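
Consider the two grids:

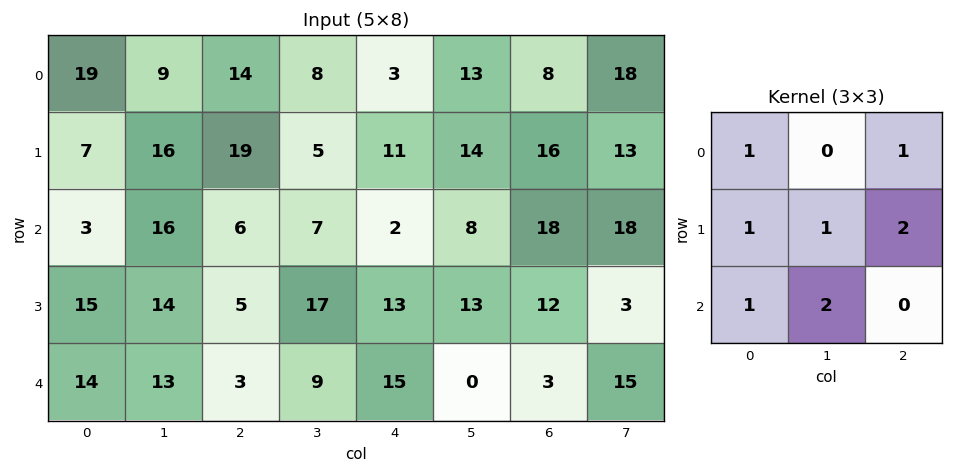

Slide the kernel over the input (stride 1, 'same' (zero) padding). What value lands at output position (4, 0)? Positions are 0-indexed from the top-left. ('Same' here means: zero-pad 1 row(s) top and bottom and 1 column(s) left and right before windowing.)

The receptive field on the zero-padded input at this output position is [0 15 14 / 0 14 13 / 0 0 0]. Elementwise product with the kernel and sum: 0·1 + 14·1 + 0·1 + 14·1 + 13·2 + 0·1 + 0·2.

54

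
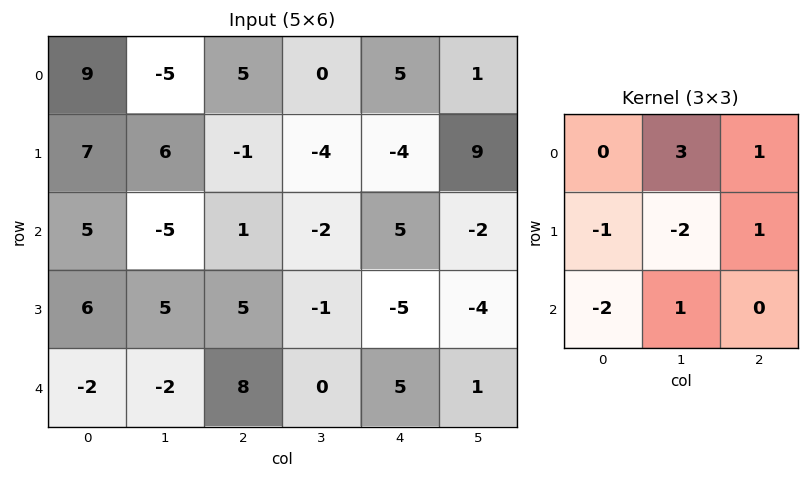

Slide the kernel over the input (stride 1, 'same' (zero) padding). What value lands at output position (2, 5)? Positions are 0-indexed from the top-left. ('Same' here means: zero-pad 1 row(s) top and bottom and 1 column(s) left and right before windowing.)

32

The receptive field on the zero-padded input at this output position is [-4 9 0 / 5 -2 0 / -5 -4 0]. Elementwise product with the kernel and sum: 9·3 + 0·1 + 5·-1 + -2·-2 + 0·1 + -5·-2 + -4·1.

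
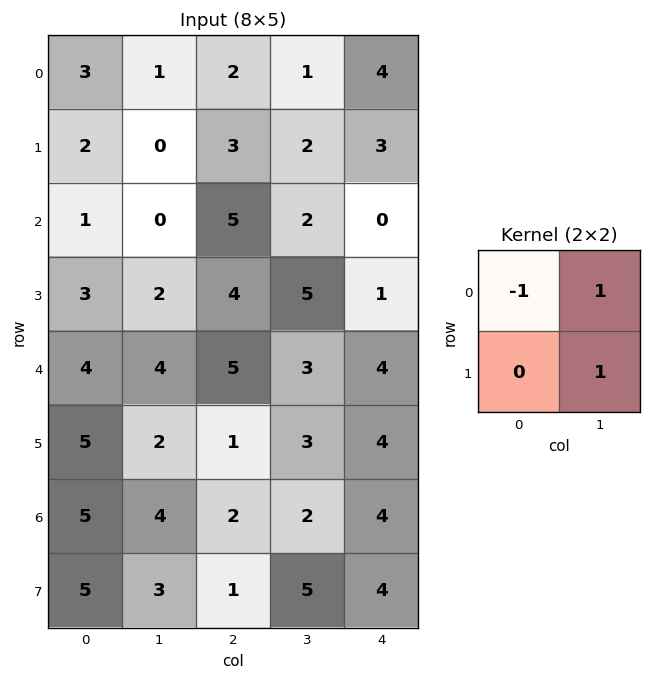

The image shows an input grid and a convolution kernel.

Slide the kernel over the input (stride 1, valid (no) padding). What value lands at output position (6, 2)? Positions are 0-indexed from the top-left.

The receptive field on the input at this output position is [2 2 / 1 5]. Elementwise product with the kernel and sum: 2·-1 + 2·1 + 5·1.

5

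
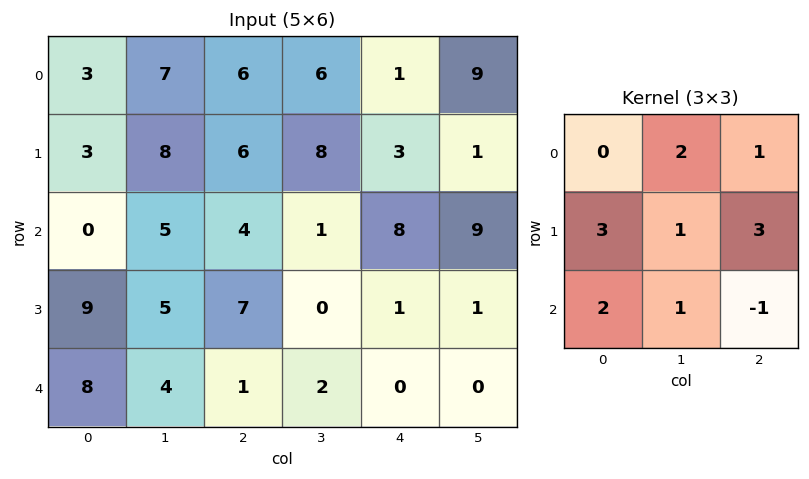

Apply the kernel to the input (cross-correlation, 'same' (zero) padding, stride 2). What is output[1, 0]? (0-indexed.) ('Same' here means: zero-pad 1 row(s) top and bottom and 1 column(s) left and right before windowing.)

33

The receptive field on the zero-padded input at this output position is [0 3 8 / 0 0 5 / 0 9 5]. Elementwise product with the kernel and sum: 3·2 + 8·1 + 0·3 + 0·1 + 5·3 + 0·2 + 9·1 + 5·-1.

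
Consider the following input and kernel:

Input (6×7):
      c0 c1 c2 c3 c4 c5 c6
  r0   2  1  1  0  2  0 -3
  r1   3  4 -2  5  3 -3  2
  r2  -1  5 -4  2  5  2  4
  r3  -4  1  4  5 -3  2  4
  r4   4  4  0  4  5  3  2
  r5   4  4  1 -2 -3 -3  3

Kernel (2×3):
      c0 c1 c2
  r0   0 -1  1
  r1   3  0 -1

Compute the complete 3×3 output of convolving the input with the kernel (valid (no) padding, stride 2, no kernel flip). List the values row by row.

11 -7 4
-25 18 -11
7 7 -13

Output[0,0]: The receptive field on the input at this output position is [2 1 1 / 3 4 -2]. Elementwise product with the kernel and sum: 1·-1 + 1·1 + 3·3 + -2·-1.
Output[0,1]: The receptive field on the input at this output position is [1 0 2 / -2 5 3]. Elementwise product with the kernel and sum: 0·-1 + 2·1 + -2·3 + 3·-1.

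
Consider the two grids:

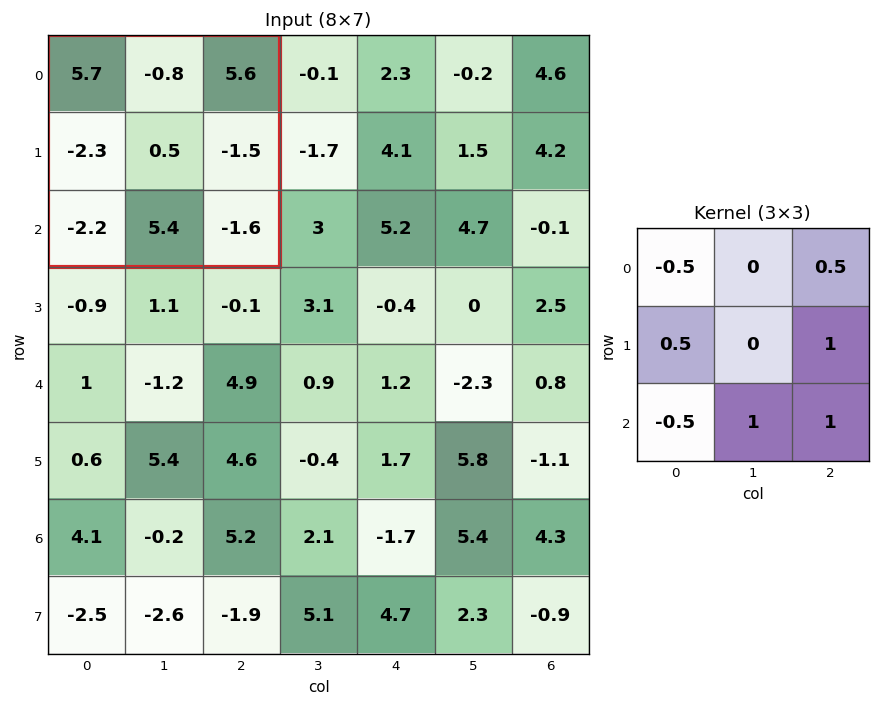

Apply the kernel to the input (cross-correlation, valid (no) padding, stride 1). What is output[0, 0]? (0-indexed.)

The receptive field on the input at this output position is [5.7 -0.8 5.6 / -2.3 0.5 -1.5 / -2.2 5.4 -1.6]. Elementwise product with the kernel and sum: 5.7·-0.5 + 5.6·0.5 + -2.3·0.5 + -1.5·1 + -2.2·-0.5 + 5.4·1 + -1.6·1.

2.2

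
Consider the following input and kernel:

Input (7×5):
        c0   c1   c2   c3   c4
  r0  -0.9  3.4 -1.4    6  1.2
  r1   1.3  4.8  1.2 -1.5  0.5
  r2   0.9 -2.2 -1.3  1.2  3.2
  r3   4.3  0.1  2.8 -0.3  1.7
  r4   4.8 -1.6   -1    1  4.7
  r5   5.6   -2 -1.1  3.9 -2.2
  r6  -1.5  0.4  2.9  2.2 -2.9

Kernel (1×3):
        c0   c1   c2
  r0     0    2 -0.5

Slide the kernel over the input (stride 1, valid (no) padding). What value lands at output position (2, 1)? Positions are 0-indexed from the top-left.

The receptive field on the input at this output position is [-2.2 -1.3 1.2]. Elementwise product with the kernel and sum: -1.3·2 + 1.2·-0.5.

-3.2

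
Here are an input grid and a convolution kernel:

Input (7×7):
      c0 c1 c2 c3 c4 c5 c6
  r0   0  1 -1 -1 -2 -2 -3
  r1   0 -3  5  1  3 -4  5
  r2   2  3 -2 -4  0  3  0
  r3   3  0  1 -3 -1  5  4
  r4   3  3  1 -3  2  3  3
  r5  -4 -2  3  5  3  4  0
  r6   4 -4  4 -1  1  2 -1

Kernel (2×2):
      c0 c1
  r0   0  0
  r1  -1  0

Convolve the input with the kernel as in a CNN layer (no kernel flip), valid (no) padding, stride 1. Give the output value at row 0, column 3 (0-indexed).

-1

The receptive field on the input at this output position is [-1 -2 / 1 3]. Elementwise product with the kernel and sum: 1·-1.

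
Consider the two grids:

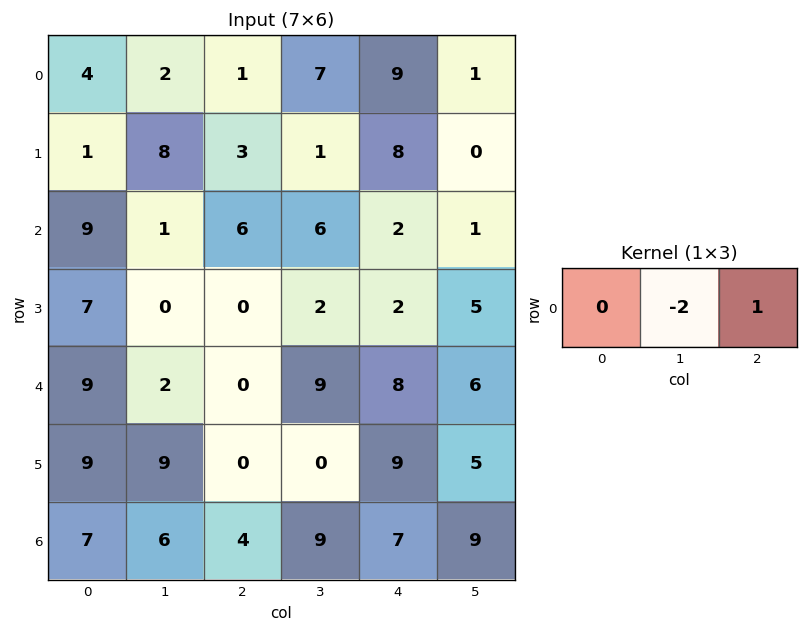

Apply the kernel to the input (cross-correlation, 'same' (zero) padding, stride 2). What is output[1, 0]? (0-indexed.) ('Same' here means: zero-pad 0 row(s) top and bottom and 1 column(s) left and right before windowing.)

-17

The receptive field on the zero-padded input at this output position is [0 9 1]. Elementwise product with the kernel and sum: 9·-2 + 1·1.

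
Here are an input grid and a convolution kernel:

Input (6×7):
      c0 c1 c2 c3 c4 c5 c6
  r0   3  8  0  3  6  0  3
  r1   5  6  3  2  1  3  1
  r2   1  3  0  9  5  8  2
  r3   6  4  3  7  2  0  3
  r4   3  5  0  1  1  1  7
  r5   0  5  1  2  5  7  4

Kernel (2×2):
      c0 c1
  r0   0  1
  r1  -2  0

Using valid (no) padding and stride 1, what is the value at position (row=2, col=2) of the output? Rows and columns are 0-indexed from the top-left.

3

The receptive field on the input at this output position is [0 9 / 3 7]. Elementwise product with the kernel and sum: 9·1 + 3·-2.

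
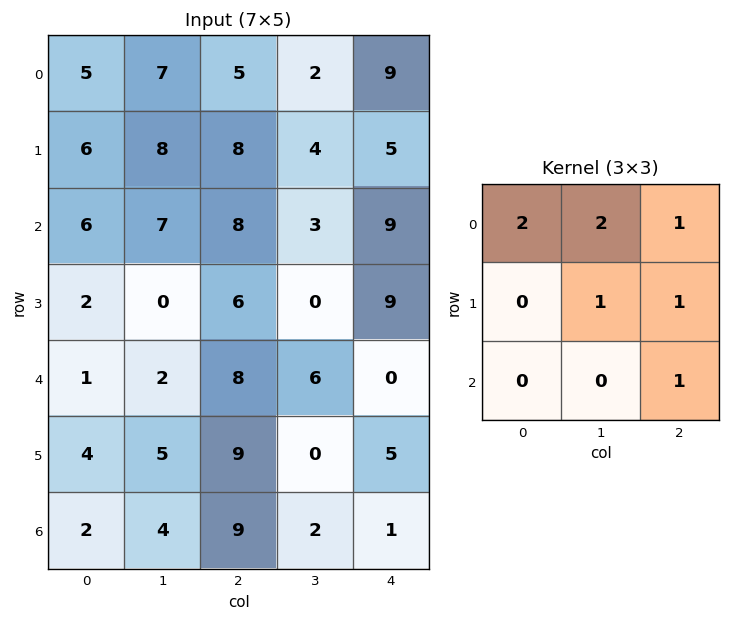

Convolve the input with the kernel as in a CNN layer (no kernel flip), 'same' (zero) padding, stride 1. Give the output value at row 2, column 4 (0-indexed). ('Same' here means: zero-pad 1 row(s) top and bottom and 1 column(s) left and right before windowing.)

The receptive field on the zero-padded input at this output position is [4 5 0 / 3 9 0 / 0 9 0]. Elementwise product with the kernel and sum: 4·2 + 5·2 + 0·1 + 9·1 + 0·1 + 0·1.

27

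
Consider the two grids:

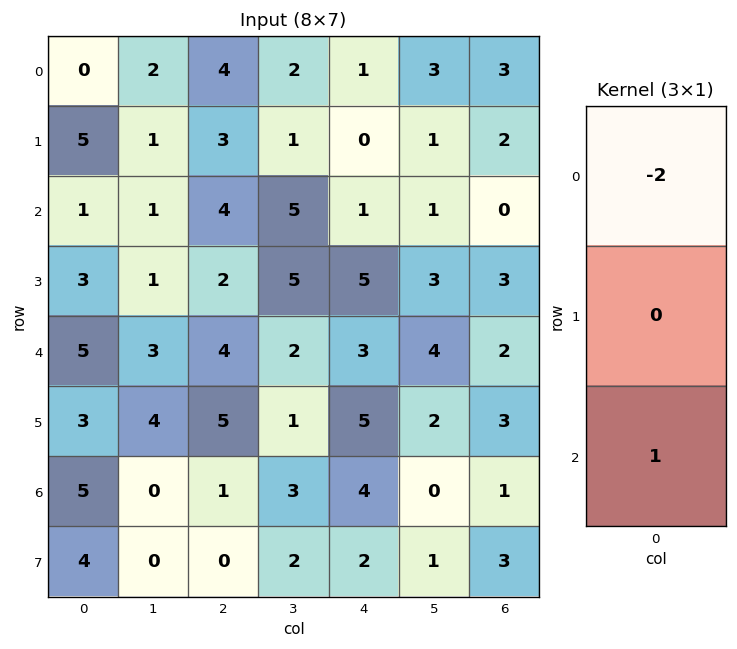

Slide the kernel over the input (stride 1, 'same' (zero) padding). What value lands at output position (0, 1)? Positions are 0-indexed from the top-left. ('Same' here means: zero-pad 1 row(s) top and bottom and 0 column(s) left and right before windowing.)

1

The receptive field on the zero-padded input at this output position is [0 / 2 / 1]. Elementwise product with the kernel and sum: 0·-2 + 1·1.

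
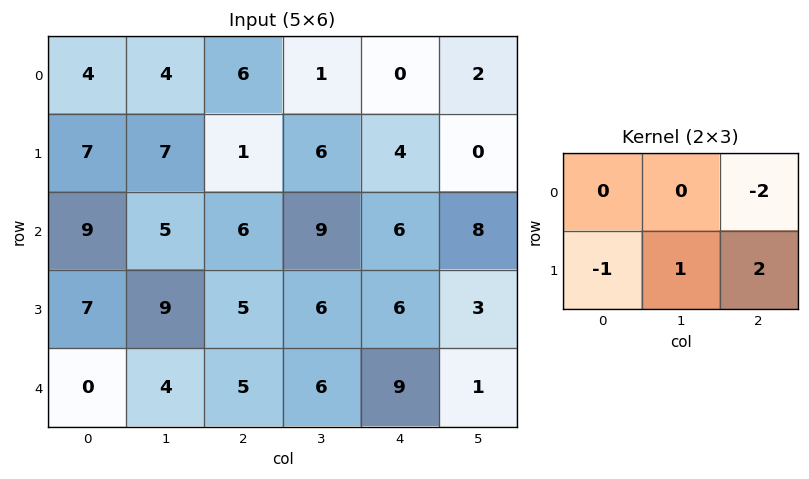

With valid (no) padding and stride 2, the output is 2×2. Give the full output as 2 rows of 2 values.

-10 13
0 1

Output[0,0]: The receptive field on the input at this output position is [4 4 6 / 7 7 1]. Elementwise product with the kernel and sum: 6·-2 + 7·-1 + 7·1 + 1·2.
Output[0,1]: The receptive field on the input at this output position is [6 1 0 / 1 6 4]. Elementwise product with the kernel and sum: 0·-2 + 1·-1 + 6·1 + 4·2.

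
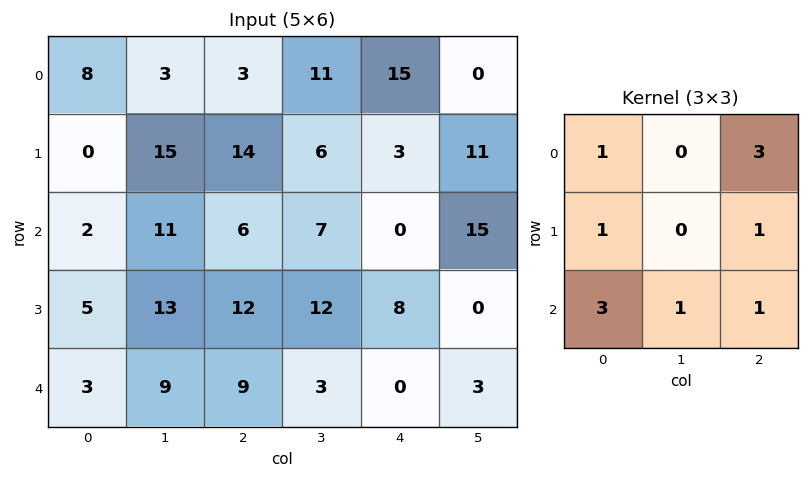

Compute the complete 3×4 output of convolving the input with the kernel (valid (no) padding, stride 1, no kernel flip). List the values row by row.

Output[0,0]: The receptive field on the input at this output position is [8 3 3 / 0 15 14 / 2 11 6]. Elementwise product with the kernel and sum: 8·1 + 3·3 + 0·1 + 14·1 + 2·3 + 11·1 + 6·1.

54 103 90 64
90 114 85 105
64 96 56 76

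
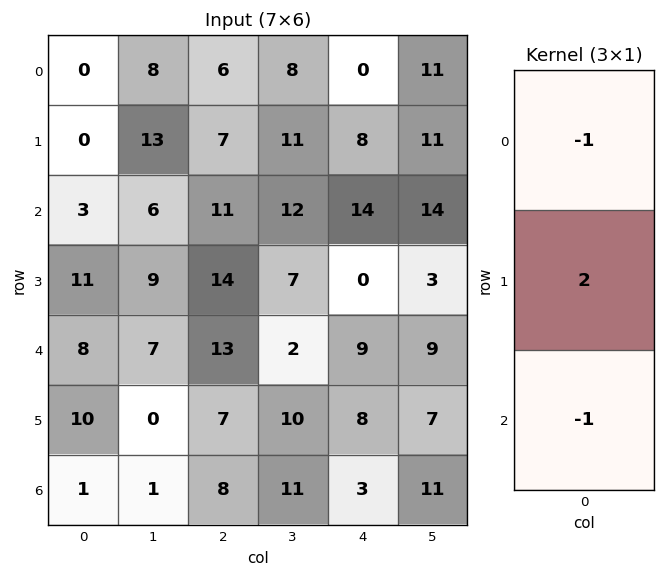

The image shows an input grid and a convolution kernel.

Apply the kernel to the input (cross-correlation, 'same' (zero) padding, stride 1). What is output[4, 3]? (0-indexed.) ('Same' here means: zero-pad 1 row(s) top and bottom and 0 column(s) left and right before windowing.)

The receptive field on the zero-padded input at this output position is [7 / 2 / 10]. Elementwise product with the kernel and sum: 7·-1 + 2·2 + 10·-1.

-13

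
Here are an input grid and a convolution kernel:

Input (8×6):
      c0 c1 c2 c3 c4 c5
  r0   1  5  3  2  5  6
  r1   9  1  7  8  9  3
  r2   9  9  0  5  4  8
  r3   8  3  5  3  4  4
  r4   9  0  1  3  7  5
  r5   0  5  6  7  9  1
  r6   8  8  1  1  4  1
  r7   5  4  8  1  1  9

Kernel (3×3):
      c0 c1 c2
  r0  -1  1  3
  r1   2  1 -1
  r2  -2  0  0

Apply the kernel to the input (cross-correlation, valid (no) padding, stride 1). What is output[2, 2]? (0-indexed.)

The receptive field on the input at this output position is [0 5 4 / 5 3 4 / 1 3 7]. Elementwise product with the kernel and sum: 0·-1 + 5·1 + 4·3 + 5·2 + 3·1 + 4·-1 + 1·-2.

24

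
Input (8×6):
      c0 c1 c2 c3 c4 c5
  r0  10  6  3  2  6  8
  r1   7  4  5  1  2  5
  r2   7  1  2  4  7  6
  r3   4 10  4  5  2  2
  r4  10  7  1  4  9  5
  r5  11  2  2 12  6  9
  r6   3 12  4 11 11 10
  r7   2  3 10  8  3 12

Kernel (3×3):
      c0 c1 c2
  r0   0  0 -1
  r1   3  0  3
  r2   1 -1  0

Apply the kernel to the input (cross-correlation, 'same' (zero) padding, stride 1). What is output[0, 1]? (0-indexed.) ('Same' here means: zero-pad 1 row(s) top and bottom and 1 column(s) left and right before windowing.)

The receptive field on the zero-padded input at this output position is [0 0 0 / 10 6 3 / 7 4 5]. Elementwise product with the kernel and sum: 0·-1 + 10·3 + 3·3 + 7·1 + 4·-1.

42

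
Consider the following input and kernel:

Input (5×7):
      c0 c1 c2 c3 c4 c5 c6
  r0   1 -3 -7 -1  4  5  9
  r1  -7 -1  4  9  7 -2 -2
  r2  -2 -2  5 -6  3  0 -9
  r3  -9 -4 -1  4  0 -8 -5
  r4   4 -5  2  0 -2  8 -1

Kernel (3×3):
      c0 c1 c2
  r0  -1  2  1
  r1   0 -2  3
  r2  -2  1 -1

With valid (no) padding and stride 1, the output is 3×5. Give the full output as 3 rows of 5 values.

-3 22 -7 9 16
43 -7 48 -3 -43
-7 32 -24 -22 2

Output[0,0]: The receptive field on the input at this output position is [1 -3 -7 / -7 -1 4 / -2 -2 5]. Elementwise product with the kernel and sum: 1·-1 + -3·2 + -7·1 + -1·-2 + 4·3 + -2·-2 + -2·1 + 5·-1.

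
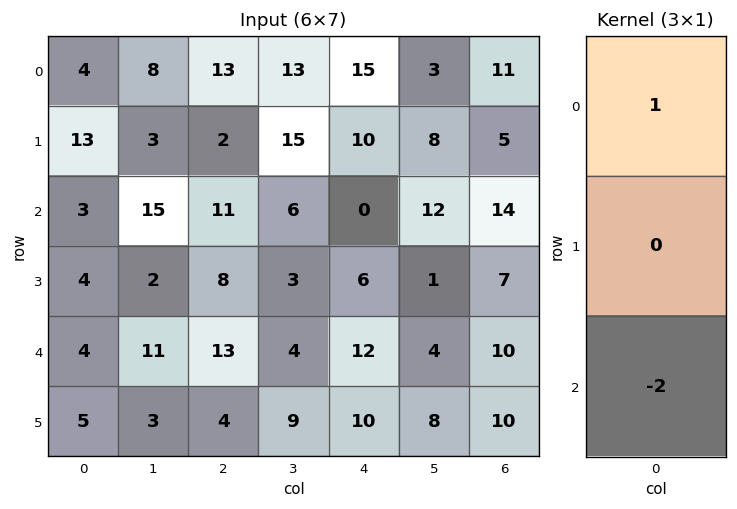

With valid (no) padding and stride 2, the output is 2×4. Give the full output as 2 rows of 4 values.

Output[0,0]: The receptive field on the input at this output position is [4 / 13 / 3]. Elementwise product with the kernel and sum: 4·1 + 3·-2.

-2 -9 15 -17
-5 -15 -24 -6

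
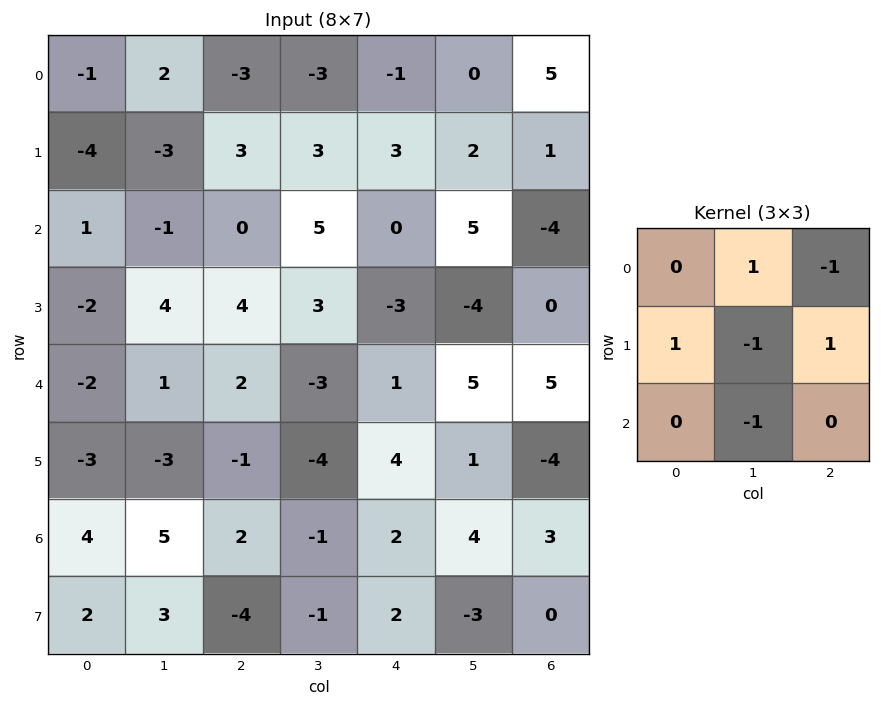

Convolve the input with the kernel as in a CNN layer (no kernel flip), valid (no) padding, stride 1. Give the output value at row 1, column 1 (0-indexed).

The receptive field on the input at this output position is [-3 3 3 / -1 0 5 / 4 4 3]. Elementwise product with the kernel and sum: 3·1 + 3·-1 + -1·1 + 0·-1 + 5·1 + 4·-1.

0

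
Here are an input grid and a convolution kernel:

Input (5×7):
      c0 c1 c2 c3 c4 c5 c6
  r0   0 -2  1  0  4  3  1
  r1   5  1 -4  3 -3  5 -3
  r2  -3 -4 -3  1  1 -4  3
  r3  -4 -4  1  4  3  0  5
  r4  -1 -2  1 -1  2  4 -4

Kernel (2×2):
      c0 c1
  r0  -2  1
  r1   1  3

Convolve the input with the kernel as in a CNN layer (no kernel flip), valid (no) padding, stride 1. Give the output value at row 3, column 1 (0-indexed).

The receptive field on the input at this output position is [-4 1 / -2 1]. Elementwise product with the kernel and sum: -4·-2 + 1·1 + -2·1 + 1·3.

10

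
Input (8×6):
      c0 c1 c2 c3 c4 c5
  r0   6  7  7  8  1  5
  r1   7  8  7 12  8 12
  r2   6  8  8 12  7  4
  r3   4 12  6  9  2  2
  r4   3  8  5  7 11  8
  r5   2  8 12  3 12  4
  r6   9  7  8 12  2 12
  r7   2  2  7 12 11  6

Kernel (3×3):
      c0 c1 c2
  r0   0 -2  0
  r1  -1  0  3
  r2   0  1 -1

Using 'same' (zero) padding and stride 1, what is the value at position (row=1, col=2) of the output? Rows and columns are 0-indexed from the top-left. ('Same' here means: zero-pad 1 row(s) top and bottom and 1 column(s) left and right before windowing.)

10

The receptive field on the zero-padded input at this output position is [7 7 8 / 8 7 12 / 8 8 12]. Elementwise product with the kernel and sum: 7·-2 + 8·-1 + 12·3 + 8·1 + 12·-1.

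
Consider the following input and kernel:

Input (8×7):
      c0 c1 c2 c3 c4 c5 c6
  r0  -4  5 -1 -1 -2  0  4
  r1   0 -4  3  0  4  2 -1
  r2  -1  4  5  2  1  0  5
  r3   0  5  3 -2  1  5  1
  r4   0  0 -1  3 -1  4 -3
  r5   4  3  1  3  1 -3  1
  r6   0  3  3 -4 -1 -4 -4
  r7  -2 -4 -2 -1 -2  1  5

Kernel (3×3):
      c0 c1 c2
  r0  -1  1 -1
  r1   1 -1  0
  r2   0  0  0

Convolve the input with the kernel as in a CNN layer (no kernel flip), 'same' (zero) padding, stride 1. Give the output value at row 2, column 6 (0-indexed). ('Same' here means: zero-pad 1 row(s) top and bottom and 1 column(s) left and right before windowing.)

-8

The receptive field on the zero-padded input at this output position is [2 -1 0 / 0 5 0 / 5 1 0]. Elementwise product with the kernel and sum: 2·-1 + -1·1 + 0·-1 + 0·1 + 5·-1.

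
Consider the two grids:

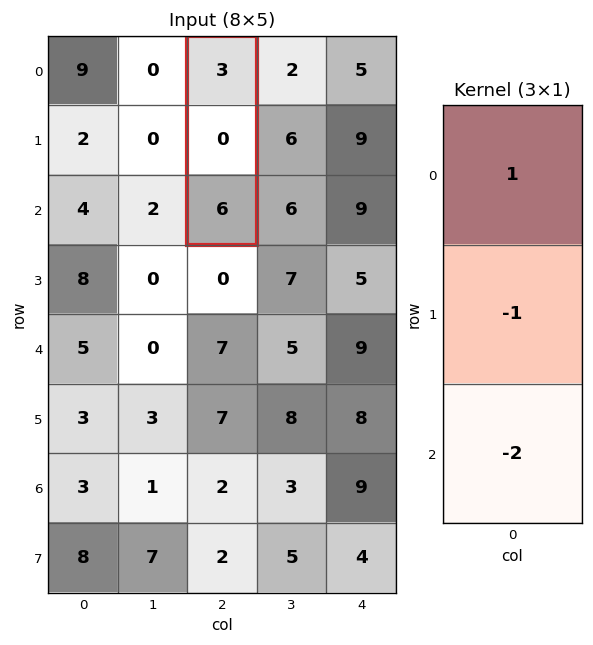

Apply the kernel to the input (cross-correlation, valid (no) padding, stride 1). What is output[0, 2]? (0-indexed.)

The receptive field on the input at this output position is [3 / 0 / 6]. Elementwise product with the kernel and sum: 3·1 + 0·-1 + 6·-2.

-9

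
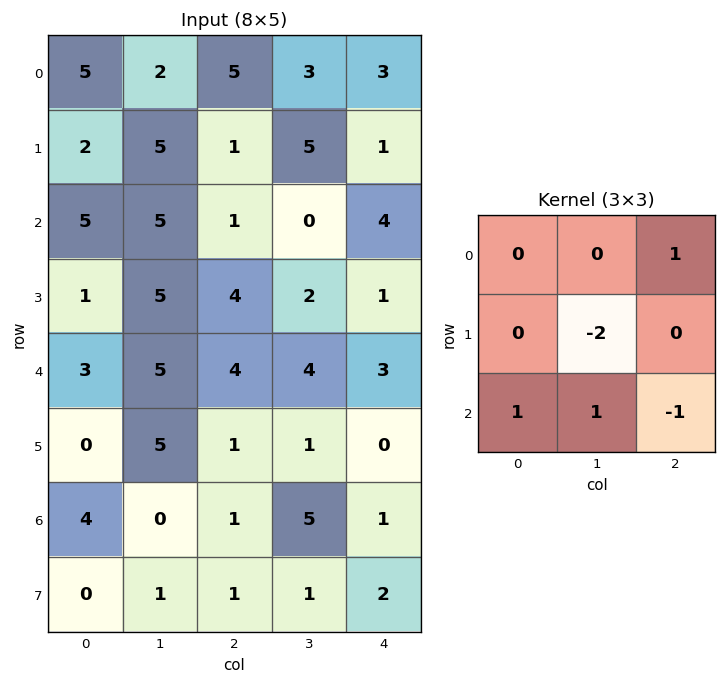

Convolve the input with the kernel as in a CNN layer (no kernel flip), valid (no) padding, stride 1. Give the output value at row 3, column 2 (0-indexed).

-5

The receptive field on the input at this output position is [4 2 1 / 4 4 3 / 1 1 0]. Elementwise product with the kernel and sum: 1·1 + 4·-2 + 1·1 + 1·1 + 0·-1.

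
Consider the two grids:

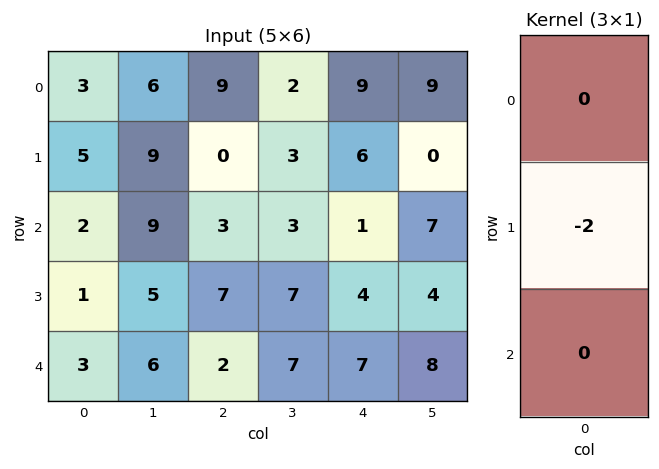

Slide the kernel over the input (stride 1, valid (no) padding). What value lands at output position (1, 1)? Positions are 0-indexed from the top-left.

The receptive field on the input at this output position is [9 / 9 / 5]. Elementwise product with the kernel and sum: 9·-2.

-18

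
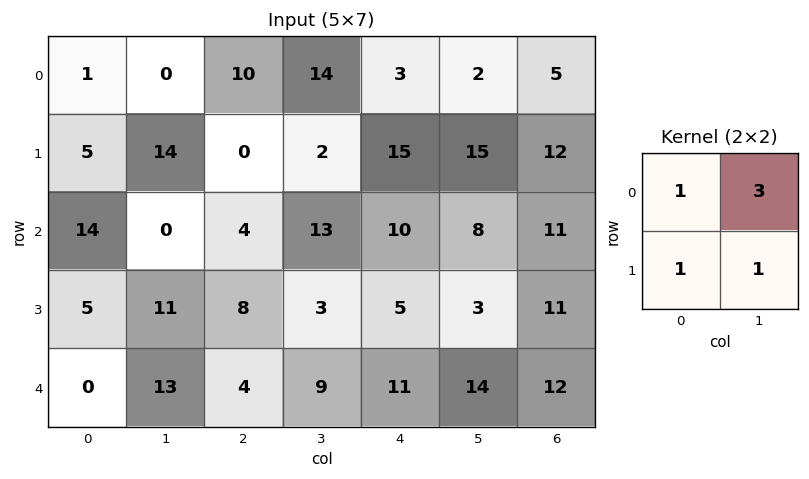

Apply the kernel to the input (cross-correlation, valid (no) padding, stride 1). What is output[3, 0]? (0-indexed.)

51

The receptive field on the input at this output position is [5 11 / 0 13]. Elementwise product with the kernel and sum: 5·1 + 11·3 + 0·1 + 13·1.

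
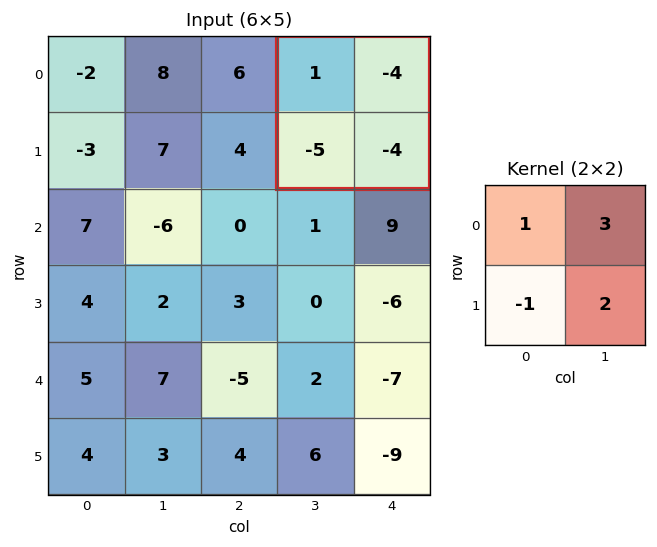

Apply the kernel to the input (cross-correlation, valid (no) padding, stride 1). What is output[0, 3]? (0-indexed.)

The receptive field on the input at this output position is [1 -4 / -5 -4]. Elementwise product with the kernel and sum: 1·1 + -4·3 + -5·-1 + -4·2.

-14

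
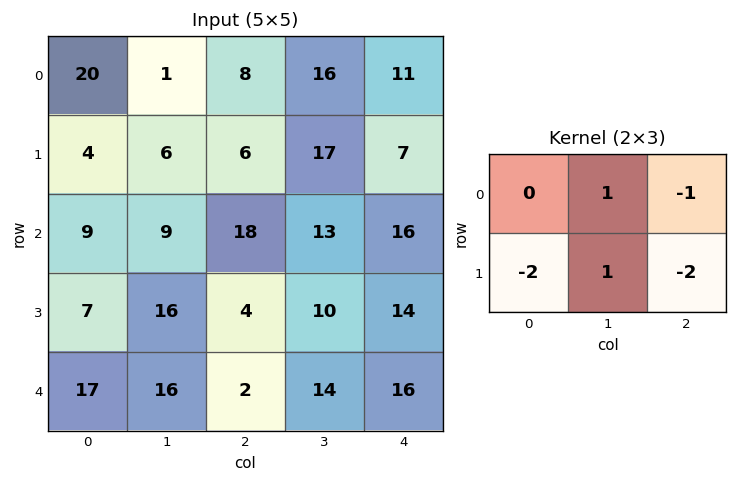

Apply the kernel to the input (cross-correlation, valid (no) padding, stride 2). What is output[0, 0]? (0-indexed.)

The receptive field on the input at this output position is [20 1 8 / 4 6 6]. Elementwise product with the kernel and sum: 1·1 + 8·-1 + 4·-2 + 6·1 + 6·-2.

-21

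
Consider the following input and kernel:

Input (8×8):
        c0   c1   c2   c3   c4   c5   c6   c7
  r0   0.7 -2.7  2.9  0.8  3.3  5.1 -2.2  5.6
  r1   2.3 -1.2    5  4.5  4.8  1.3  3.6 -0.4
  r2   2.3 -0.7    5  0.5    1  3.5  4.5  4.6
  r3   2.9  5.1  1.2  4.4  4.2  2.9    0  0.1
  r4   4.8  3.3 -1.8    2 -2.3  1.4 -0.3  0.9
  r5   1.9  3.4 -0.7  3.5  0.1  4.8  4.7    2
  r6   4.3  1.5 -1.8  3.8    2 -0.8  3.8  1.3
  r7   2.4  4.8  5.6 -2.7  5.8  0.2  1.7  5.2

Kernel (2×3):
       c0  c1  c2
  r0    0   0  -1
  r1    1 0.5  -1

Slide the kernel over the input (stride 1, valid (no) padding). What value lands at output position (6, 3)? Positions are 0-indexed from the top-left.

The receptive field on the input at this output position is [3.8 2 -0.8 / -2.7 5.8 0.2]. Elementwise product with the kernel and sum: -0.8·-1 + -2.7·1 + 5.8·0.5 + 0.2·-1.

0.8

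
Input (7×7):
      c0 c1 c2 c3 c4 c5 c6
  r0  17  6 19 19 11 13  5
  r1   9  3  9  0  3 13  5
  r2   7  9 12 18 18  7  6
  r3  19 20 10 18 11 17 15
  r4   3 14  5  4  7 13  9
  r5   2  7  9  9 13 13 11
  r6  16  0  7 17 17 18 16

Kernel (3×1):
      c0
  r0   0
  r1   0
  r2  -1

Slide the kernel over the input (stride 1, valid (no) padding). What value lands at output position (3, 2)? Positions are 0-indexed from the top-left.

-9

The receptive field on the input at this output position is [10 / 5 / 9]. Elementwise product with the kernel and sum: 9·-1.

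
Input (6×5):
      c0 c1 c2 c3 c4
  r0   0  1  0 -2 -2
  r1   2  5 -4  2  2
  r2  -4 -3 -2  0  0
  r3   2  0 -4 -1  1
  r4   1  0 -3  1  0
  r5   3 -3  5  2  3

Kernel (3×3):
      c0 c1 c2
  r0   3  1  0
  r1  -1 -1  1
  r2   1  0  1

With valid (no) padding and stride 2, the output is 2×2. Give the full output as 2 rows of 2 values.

-16 0
-23 -3

Output[0,0]: The receptive field on the input at this output position is [0 1 0 / 2 5 -4 / -4 -3 -2]. Elementwise product with the kernel and sum: 0·3 + 1·1 + 2·-1 + 5·-1 + -4·1 + -4·1 + -2·1.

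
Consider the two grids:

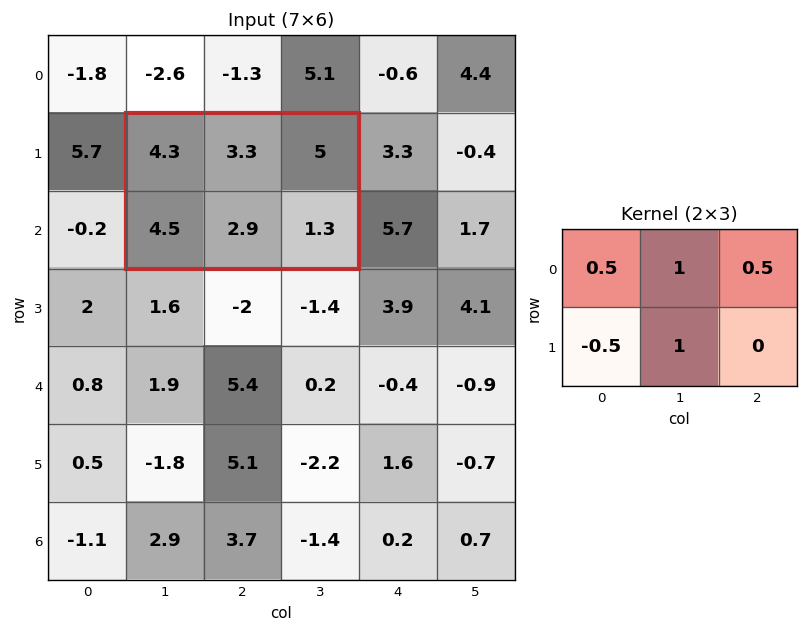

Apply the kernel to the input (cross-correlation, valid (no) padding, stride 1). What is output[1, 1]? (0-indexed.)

The receptive field on the input at this output position is [4.3 3.3 5 / 4.5 2.9 1.3]. Elementwise product with the kernel and sum: 4.3·0.5 + 3.3·1 + 5·0.5 + 4.5·-0.5 + 2.9·1.

8.6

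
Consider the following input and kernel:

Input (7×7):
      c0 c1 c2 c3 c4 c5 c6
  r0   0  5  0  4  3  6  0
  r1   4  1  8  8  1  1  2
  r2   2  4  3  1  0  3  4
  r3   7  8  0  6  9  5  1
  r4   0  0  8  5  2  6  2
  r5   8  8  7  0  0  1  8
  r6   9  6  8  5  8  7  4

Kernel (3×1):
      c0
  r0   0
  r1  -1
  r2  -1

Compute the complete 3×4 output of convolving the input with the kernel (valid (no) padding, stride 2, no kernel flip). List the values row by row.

-6 -11 -1 -6
-7 -8 -11 -3
-17 -15 -8 -12

Output[0,0]: The receptive field on the input at this output position is [0 / 4 / 2]. Elementwise product with the kernel and sum: 4·-1 + 2·-1.
Output[0,1]: The receptive field on the input at this output position is [0 / 8 / 3]. Elementwise product with the kernel and sum: 8·-1 + 3·-1.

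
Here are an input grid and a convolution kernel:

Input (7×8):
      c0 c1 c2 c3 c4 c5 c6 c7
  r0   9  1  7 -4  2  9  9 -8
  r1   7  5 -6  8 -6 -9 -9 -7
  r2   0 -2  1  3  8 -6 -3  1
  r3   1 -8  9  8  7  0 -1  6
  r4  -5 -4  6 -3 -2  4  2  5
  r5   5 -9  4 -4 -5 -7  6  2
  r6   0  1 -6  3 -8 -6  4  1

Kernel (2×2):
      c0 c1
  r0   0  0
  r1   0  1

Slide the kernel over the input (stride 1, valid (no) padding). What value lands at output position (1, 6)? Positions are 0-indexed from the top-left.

1

The receptive field on the input at this output position is [-9 -7 / -3 1]. Elementwise product with the kernel and sum: 1·1.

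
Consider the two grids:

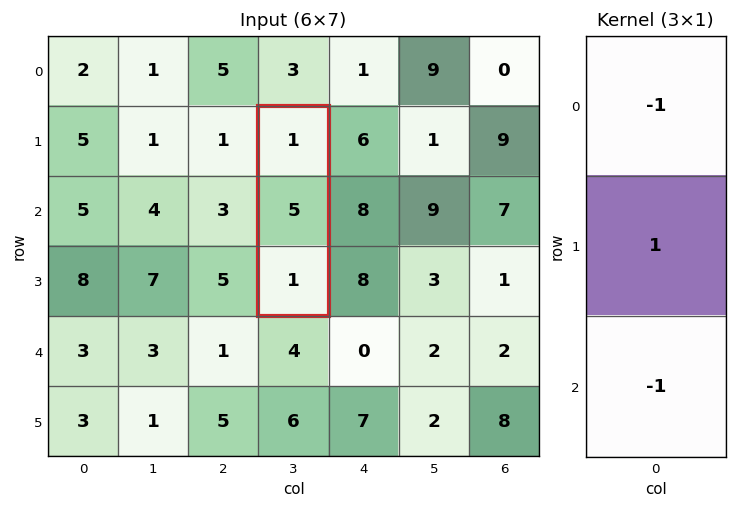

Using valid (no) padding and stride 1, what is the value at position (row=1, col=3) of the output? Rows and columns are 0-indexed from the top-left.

3

The receptive field on the input at this output position is [1 / 5 / 1]. Elementwise product with the kernel and sum: 1·-1 + 5·1 + 1·-1.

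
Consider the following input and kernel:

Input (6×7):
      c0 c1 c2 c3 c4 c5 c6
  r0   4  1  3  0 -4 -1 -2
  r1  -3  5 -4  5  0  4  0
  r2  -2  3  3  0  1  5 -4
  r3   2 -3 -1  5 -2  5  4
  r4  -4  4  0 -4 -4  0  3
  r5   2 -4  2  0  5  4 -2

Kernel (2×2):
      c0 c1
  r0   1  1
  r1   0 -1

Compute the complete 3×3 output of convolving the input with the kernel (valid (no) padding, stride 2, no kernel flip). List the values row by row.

0 -2 -9
4 -2 1
4 -4 -8

Output[0,0]: The receptive field on the input at this output position is [4 1 / -3 5]. Elementwise product with the kernel and sum: 4·1 + 1·1 + 5·-1.
Output[0,1]: The receptive field on the input at this output position is [3 0 / -4 5]. Elementwise product with the kernel and sum: 3·1 + 0·1 + 5·-1.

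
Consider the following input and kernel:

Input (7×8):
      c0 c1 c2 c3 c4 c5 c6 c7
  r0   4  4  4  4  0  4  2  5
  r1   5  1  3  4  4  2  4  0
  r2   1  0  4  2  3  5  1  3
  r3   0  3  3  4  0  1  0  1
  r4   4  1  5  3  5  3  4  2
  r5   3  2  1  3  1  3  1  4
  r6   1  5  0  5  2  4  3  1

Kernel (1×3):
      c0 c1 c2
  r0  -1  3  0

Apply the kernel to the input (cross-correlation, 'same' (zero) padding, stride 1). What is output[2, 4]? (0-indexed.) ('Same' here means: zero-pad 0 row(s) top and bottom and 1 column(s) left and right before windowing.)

The receptive field on the zero-padded input at this output position is [2 3 5]. Elementwise product with the kernel and sum: 2·-1 + 3·3.

7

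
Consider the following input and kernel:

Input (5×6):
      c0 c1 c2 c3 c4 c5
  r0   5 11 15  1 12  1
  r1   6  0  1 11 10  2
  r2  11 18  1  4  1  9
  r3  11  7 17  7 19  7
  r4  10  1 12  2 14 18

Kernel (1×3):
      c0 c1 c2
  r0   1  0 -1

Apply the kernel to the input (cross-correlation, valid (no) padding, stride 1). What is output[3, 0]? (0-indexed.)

-6

The receptive field on the input at this output position is [11 7 17]. Elementwise product with the kernel and sum: 11·1 + 17·-1.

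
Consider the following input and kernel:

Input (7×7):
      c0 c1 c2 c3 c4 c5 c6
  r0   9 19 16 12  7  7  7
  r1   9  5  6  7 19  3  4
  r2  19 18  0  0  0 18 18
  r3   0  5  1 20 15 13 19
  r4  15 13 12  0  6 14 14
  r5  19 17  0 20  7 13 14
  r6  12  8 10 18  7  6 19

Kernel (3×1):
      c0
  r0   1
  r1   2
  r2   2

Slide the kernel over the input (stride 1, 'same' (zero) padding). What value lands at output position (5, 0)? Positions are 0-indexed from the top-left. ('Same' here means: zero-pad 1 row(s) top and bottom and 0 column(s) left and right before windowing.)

The receptive field on the zero-padded input at this output position is [15 / 19 / 12]. Elementwise product with the kernel and sum: 15·1 + 19·2 + 12·2.

77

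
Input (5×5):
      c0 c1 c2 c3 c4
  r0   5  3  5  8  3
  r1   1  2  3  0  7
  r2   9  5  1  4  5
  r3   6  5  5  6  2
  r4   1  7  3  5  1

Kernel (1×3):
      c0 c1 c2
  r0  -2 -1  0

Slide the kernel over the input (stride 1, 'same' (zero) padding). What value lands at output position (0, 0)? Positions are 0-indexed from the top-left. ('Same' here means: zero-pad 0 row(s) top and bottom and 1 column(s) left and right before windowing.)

The receptive field on the zero-padded input at this output position is [0 5 3]. Elementwise product with the kernel and sum: 0·-2 + 5·-1.

-5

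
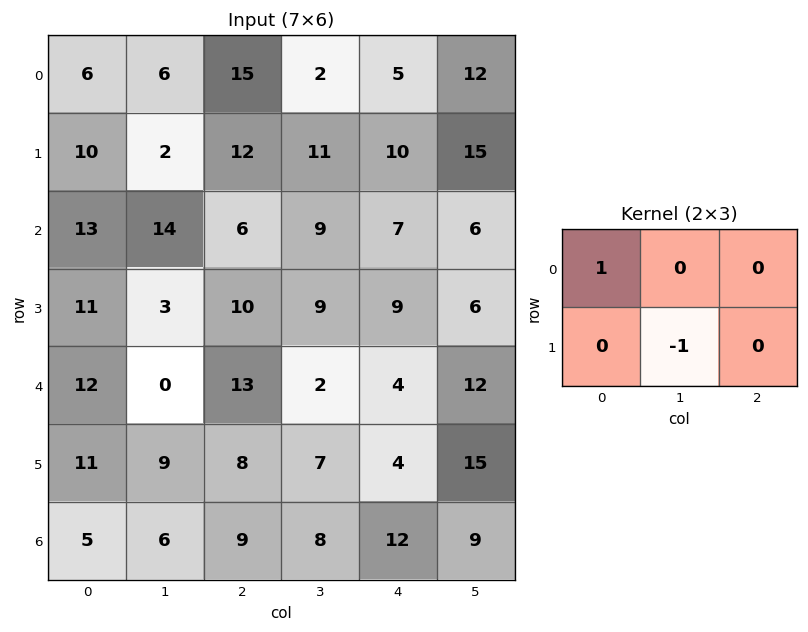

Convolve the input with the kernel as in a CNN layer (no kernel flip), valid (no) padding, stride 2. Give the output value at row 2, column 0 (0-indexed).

3

The receptive field on the input at this output position is [12 0 13 / 11 9 8]. Elementwise product with the kernel and sum: 12·1 + 9·-1.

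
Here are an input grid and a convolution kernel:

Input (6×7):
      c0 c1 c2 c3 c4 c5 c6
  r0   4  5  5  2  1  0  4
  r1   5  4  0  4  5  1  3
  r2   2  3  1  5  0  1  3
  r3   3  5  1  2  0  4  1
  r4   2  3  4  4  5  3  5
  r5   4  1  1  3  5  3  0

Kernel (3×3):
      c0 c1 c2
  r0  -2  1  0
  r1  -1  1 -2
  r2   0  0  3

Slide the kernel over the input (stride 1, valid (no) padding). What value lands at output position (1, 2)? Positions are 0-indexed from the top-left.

8

The receptive field on the input at this output position is [0 4 5 / 1 5 0 / 1 2 0]. Elementwise product with the kernel and sum: 0·-2 + 4·1 + 1·-1 + 5·1 + 0·-2 + 0·3.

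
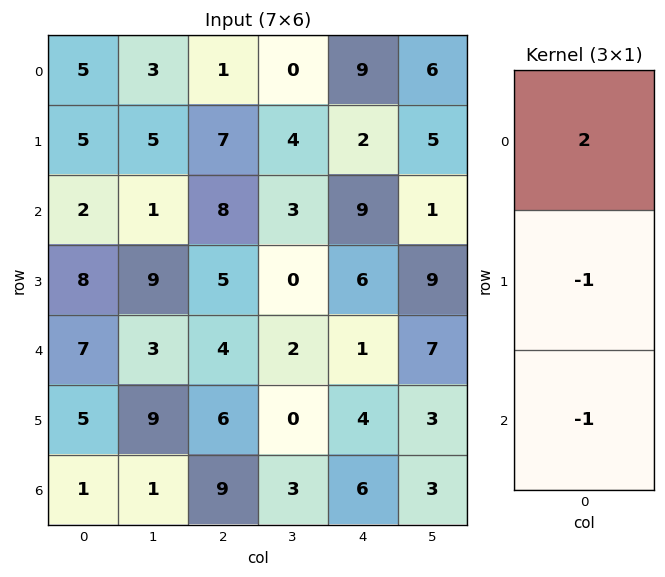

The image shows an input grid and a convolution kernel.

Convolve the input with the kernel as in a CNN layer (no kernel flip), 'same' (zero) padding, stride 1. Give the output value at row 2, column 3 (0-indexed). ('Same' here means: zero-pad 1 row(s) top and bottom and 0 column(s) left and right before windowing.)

5

The receptive field on the zero-padded input at this output position is [4 / 3 / 0]. Elementwise product with the kernel and sum: 4·2 + 3·-1 + 0·-1.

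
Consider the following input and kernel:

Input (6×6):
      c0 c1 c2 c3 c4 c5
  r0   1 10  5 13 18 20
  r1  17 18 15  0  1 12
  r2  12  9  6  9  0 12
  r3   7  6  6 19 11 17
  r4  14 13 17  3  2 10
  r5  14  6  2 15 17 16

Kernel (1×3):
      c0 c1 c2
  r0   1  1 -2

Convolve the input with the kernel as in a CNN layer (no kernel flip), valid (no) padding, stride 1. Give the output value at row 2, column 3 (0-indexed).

The receptive field on the input at this output position is [9 0 12]. Elementwise product with the kernel and sum: 9·1 + 0·1 + 12·-2.

-15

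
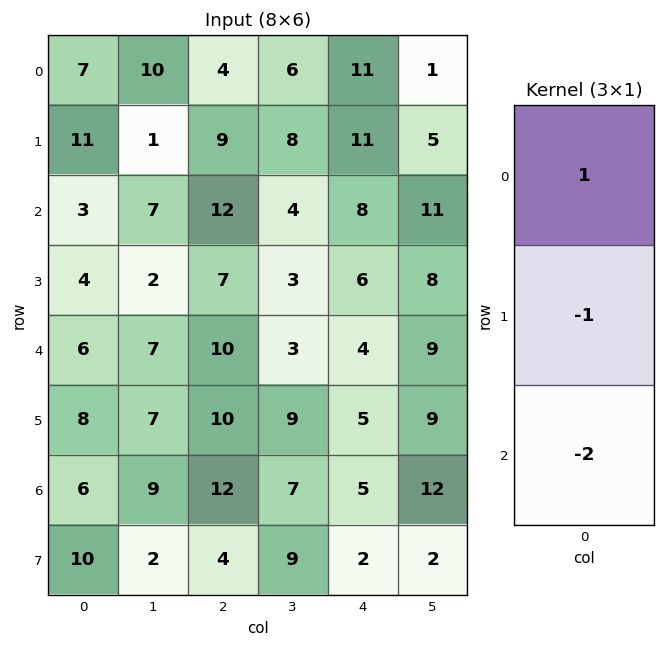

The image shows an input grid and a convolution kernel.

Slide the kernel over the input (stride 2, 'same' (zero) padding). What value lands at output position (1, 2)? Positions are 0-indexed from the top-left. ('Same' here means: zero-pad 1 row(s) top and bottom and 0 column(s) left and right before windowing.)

The receptive field on the zero-padded input at this output position is [11 / 8 / 6]. Elementwise product with the kernel and sum: 11·1 + 8·-1 + 6·-2.

-9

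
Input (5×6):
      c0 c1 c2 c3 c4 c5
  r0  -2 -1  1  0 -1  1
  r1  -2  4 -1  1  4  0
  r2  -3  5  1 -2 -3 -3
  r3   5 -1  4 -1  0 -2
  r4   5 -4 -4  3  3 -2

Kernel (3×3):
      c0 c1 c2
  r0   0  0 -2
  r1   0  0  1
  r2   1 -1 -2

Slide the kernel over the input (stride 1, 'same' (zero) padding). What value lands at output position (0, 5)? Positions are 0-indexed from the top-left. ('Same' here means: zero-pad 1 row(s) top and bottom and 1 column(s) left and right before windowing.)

The receptive field on the zero-padded input at this output position is [0 0 0 / -1 1 0 / 4 0 0]. Elementwise product with the kernel and sum: 0·-2 + 0·1 + 4·1 + 0·-1 + 0·-2.

4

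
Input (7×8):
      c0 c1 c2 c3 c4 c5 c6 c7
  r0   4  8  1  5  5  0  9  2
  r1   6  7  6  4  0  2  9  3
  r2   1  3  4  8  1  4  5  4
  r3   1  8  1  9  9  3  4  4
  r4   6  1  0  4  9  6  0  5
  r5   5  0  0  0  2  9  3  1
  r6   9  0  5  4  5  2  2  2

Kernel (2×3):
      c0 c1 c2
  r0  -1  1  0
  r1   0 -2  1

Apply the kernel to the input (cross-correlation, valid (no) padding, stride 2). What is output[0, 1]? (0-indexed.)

The receptive field on the input at this output position is [1 5 5 / 6 4 0]. Elementwise product with the kernel and sum: 1·-1 + 5·1 + 4·-2 + 0·1.

-4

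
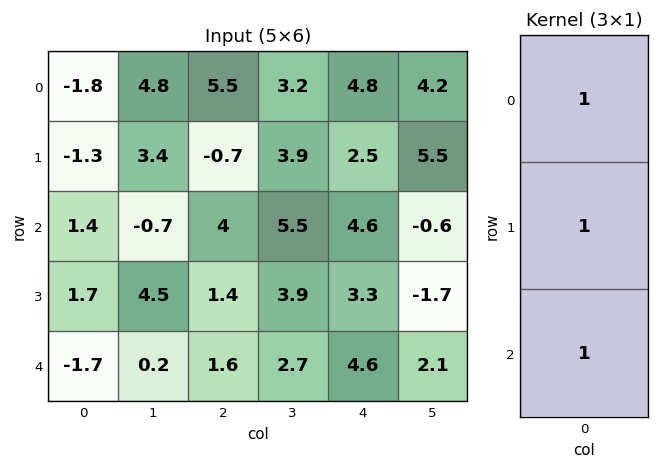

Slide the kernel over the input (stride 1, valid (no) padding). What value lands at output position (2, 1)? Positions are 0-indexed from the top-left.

The receptive field on the input at this output position is [-0.7 / 4.5 / 0.2]. Elementwise product with the kernel and sum: -0.7·1 + 4.5·1 + 0.2·1.

4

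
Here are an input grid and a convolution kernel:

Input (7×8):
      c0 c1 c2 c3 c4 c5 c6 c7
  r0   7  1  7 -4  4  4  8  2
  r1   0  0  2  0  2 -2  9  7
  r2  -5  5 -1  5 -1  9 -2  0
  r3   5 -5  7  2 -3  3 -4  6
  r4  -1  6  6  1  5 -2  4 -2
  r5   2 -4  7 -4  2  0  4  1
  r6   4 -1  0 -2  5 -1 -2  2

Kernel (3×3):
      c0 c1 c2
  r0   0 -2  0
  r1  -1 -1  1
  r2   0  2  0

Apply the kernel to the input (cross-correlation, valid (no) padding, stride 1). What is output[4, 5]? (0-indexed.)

-15

The receptive field on the input at this output position is [-2 4 -2 / 0 4 1 / -1 -2 2]. Elementwise product with the kernel and sum: 4·-2 + 0·-1 + 4·-1 + 1·1 + -2·2.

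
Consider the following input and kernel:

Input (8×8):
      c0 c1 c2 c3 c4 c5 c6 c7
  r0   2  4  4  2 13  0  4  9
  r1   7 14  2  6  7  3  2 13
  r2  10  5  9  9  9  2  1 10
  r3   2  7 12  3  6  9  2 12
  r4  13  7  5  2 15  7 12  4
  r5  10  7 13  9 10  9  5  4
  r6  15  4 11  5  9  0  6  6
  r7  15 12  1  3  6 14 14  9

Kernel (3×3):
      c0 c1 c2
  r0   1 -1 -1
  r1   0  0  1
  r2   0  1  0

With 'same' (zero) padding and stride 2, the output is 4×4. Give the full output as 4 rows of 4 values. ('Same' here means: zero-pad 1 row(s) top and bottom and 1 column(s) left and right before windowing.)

11 4 7 11
-14 27 4 0
8 7 5 4
2 -9 -4 20

Output[0,0]: The receptive field on the zero-padded input at this output position is [0 0 0 / 0 2 4 / 0 7 14]. Elementwise product with the kernel and sum: 0·1 + 0·-1 + 0·-1 + 4·1 + 7·1.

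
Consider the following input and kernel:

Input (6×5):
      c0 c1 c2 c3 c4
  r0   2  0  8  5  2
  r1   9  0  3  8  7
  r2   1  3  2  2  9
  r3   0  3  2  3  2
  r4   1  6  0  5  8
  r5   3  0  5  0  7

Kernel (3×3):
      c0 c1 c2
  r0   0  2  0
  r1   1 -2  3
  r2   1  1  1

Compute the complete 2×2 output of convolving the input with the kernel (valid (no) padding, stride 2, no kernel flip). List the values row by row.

24 31
13 19

Output[0,0]: The receptive field on the input at this output position is [2 0 8 / 9 0 3 / 1 3 2]. Elementwise product with the kernel and sum: 0·2 + 9·1 + 0·-2 + 3·3 + 1·1 + 3·1 + 2·1.
Output[0,1]: The receptive field on the input at this output position is [8 5 2 / 3 8 7 / 2 2 9]. Elementwise product with the kernel and sum: 5·2 + 3·1 + 8·-2 + 7·3 + 2·1 + 2·1 + 9·1.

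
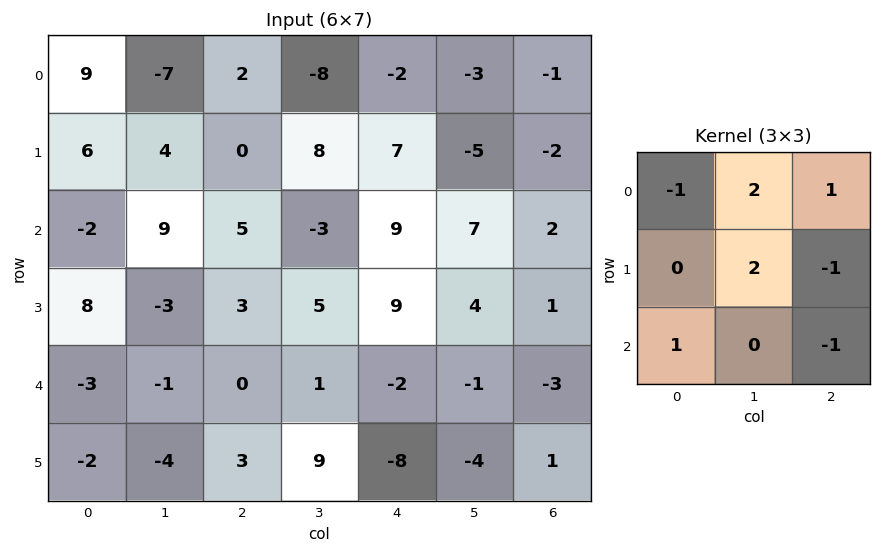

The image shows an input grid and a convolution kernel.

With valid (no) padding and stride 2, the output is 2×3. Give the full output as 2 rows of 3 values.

Output[0,0]: The receptive field on the input at this output position is [9 -7 2 / 6 4 0 / -2 9 5]. Elementwise product with the kernel and sum: 9·-1 + -7·2 + 2·1 + 4·2 + 0·-1 + -2·1 + 5·-1.
Output[0,1]: The receptive field on the input at this output position is [2 -8 -2 / 0 8 7 / 5 -3 9]. Elementwise product with the kernel and sum: 2·-1 + -8·2 + -2·1 + 8·2 + 7·-1 + 5·1 + 9·-1.

-20 -15 -6
13 1 15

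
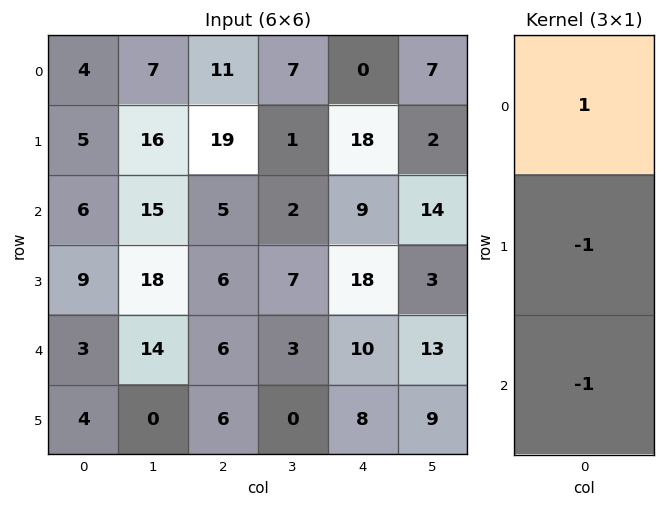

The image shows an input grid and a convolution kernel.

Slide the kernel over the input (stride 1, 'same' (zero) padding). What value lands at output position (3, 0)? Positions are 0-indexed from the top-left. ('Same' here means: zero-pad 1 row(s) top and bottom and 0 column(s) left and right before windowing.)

The receptive field on the zero-padded input at this output position is [6 / 9 / 3]. Elementwise product with the kernel and sum: 6·1 + 9·-1 + 3·-1.

-6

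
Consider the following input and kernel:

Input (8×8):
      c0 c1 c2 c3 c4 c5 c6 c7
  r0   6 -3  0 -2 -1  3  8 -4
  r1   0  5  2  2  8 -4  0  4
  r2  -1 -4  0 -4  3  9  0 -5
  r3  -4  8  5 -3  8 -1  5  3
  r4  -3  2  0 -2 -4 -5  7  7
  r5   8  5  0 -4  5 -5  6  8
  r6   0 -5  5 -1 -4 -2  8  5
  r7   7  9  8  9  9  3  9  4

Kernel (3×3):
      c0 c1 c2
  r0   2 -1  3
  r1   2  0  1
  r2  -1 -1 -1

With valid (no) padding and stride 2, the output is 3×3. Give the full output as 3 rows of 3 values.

22 12 23
0 37 20
8 -5 32

Output[0,0]: The receptive field on the input at this output position is [6 -3 0 / 0 5 2 / -1 -4 0]. Elementwise product with the kernel and sum: 6·2 + -3·-1 + 0·3 + 0·2 + 2·1 + -1·-1 + -4·-1 + 0·-1.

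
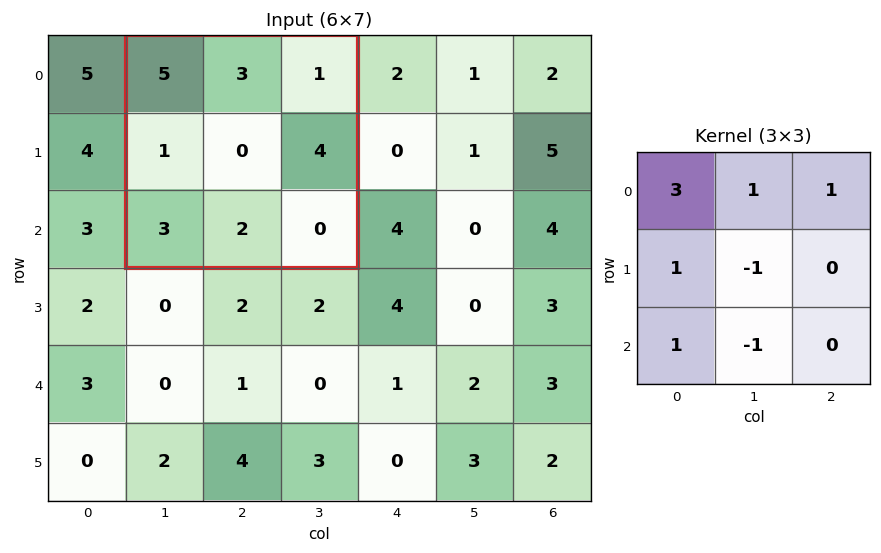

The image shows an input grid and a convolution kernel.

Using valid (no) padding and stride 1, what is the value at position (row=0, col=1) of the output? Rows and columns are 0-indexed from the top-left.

The receptive field on the input at this output position is [5 3 1 / 1 0 4 / 3 2 0]. Elementwise product with the kernel and sum: 5·3 + 3·1 + 1·1 + 1·1 + 0·-1 + 3·1 + 2·-1.

21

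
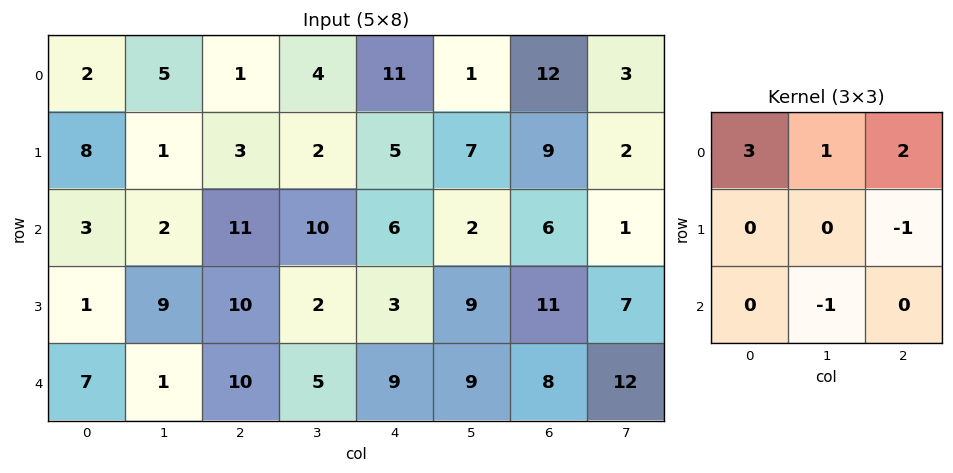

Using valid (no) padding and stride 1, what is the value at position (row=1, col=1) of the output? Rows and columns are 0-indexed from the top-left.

The receptive field on the input at this output position is [1 3 2 / 2 11 10 / 9 10 2]. Elementwise product with the kernel and sum: 1·3 + 3·1 + 2·2 + 10·-1 + 10·-1.

-10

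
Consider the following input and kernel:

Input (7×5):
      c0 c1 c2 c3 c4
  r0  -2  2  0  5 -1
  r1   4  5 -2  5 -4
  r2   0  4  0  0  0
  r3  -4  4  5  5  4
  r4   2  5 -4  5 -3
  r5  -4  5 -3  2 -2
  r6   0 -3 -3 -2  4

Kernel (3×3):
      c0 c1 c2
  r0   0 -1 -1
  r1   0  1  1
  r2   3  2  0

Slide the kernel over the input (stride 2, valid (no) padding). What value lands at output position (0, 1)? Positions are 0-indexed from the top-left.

-3

The receptive field on the input at this output position is [0 5 -1 / -2 5 -4 / 0 0 0]. Elementwise product with the kernel and sum: 5·-1 + -1·-1 + 5·1 + -4·1 + 0·3 + 0·2.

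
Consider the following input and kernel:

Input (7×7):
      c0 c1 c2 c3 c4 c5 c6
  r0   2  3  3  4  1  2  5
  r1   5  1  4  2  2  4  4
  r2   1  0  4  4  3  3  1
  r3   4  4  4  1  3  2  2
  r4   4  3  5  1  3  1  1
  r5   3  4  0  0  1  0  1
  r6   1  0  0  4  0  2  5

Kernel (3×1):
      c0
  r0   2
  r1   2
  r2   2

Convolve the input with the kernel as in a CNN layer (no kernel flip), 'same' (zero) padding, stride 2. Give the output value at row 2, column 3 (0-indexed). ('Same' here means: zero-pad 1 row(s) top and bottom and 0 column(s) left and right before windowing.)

8

The receptive field on the zero-padded input at this output position is [2 / 1 / 1]. Elementwise product with the kernel and sum: 2·2 + 1·2 + 1·2.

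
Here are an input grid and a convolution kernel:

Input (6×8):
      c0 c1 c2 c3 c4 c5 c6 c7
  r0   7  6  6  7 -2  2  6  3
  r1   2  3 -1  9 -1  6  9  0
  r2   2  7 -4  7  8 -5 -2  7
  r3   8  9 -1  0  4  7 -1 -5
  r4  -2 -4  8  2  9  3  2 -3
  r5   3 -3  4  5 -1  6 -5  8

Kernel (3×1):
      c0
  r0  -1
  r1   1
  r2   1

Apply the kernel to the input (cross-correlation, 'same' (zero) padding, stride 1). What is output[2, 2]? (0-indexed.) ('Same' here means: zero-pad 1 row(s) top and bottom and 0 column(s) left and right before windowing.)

The receptive field on the zero-padded input at this output position is [-1 / -4 / -1]. Elementwise product with the kernel and sum: -1·-1 + -4·1 + -1·1.

-4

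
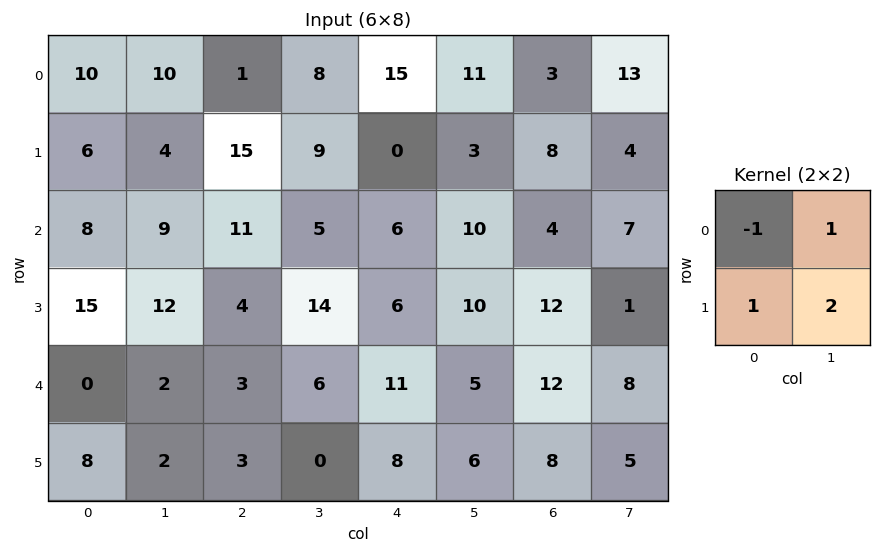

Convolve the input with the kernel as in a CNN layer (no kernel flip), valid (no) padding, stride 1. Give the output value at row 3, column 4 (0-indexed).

The receptive field on the input at this output position is [6 10 / 11 5]. Elementwise product with the kernel and sum: 6·-1 + 10·1 + 11·1 + 5·2.

25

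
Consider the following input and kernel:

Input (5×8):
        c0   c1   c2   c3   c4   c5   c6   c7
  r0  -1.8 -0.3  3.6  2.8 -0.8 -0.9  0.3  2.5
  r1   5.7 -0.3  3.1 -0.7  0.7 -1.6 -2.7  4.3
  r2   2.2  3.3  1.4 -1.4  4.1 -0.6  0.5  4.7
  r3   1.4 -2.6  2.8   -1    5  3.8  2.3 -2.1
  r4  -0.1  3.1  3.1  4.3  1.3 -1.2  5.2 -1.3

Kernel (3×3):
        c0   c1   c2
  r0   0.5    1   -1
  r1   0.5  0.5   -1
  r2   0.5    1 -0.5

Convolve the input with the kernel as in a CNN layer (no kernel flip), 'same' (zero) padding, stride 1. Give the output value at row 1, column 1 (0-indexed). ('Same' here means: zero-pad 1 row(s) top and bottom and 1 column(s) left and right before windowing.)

-1.5

The receptive field on the zero-padded input at this output position is [-1.8 -0.3 3.6 / 5.7 -0.3 3.1 / 2.2 3.3 1.4]. Elementwise product with the kernel and sum: -1.8·0.5 + -0.3·1 + 3.6·-1 + 5.7·0.5 + -0.3·0.5 + 3.1·-1 + 2.2·0.5 + 3.3·1 + 1.4·-0.5.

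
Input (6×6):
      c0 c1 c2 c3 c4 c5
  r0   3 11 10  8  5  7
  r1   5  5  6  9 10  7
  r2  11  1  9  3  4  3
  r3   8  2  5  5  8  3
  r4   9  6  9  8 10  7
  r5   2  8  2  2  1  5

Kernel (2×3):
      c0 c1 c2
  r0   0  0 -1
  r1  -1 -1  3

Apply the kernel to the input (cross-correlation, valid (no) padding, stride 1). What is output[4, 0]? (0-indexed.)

-13

The receptive field on the input at this output position is [9 6 9 / 2 8 2]. Elementwise product with the kernel and sum: 9·-1 + 2·-1 + 8·-1 + 2·3.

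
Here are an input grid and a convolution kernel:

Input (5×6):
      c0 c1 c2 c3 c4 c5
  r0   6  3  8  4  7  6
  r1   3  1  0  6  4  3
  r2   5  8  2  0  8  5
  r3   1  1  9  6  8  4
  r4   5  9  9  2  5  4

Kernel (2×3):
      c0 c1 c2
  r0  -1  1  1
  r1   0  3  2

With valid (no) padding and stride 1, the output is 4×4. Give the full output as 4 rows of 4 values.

8 21 29 27
26 11 26 35
26 33 40 45
54 45 21 29

Output[0,0]: The receptive field on the input at this output position is [6 3 8 / 3 1 0]. Elementwise product with the kernel and sum: 6·-1 + 3·1 + 8·1 + 1·3 + 0·2.
Output[0,1]: The receptive field on the input at this output position is [3 8 4 / 1 0 6]. Elementwise product with the kernel and sum: 3·-1 + 8·1 + 4·1 + 0·3 + 6·2.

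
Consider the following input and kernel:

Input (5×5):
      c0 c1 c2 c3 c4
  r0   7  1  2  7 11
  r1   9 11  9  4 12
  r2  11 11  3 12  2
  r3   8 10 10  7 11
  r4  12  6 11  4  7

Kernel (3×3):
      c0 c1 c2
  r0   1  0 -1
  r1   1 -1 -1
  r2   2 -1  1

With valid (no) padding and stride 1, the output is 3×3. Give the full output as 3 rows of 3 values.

Output[0,0]: The receptive field on the input at this output position is [7 1 2 / 9 11 9 / 11 11 3]. Elementwise product with the kernel and sum: 7·1 + 2·-1 + 9·1 + 11·-1 + 9·-1 + 11·2 + 11·-1 + 3·1.

8 23 -20
13 20 10
25 -3 18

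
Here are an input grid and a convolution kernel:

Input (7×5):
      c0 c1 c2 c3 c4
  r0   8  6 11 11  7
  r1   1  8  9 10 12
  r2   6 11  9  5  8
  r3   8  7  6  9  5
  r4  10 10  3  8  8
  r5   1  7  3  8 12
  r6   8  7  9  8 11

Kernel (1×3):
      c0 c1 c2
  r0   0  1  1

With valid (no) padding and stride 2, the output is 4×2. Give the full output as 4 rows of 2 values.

Output[0,0]: The receptive field on the input at this output position is [8 6 11]. Elementwise product with the kernel and sum: 6·1 + 11·1.

17 18
20 13
13 16
16 19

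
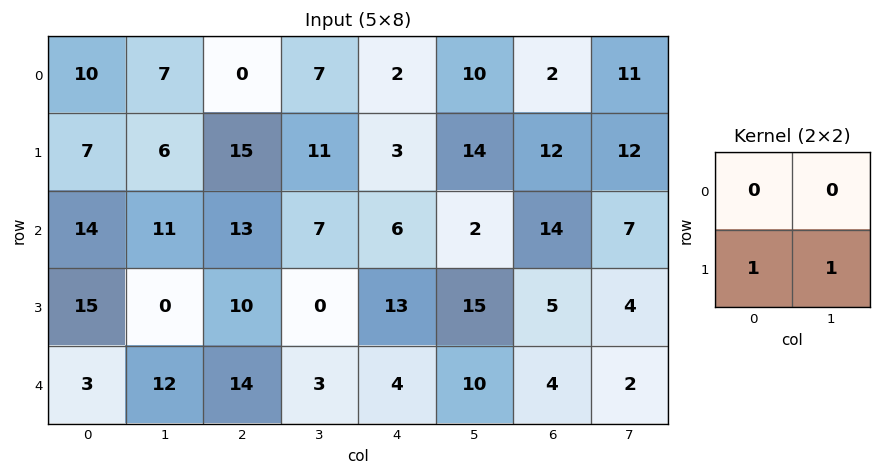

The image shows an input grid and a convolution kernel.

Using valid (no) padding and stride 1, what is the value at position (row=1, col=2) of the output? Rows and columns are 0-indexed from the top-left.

The receptive field on the input at this output position is [15 11 / 13 7]. Elementwise product with the kernel and sum: 13·1 + 7·1.

20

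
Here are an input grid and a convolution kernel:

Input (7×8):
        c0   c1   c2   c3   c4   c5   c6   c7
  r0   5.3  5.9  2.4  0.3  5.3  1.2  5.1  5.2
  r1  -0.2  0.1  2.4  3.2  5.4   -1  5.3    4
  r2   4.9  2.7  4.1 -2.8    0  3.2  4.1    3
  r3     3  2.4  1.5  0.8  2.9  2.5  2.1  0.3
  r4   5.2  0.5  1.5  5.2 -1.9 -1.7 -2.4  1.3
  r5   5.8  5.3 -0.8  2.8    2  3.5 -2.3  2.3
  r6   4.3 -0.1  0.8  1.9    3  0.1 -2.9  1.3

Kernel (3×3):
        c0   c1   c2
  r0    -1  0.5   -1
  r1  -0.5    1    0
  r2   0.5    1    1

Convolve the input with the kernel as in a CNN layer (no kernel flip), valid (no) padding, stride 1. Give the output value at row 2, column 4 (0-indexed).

-6.5

The receptive field on the input at this output position is [0 3.2 4.1 / 2.9 2.5 2.1 / -1.9 -1.7 -2.4]. Elementwise product with the kernel and sum: 0·-1 + 3.2·0.5 + 4.1·-1 + 2.9·-0.5 + 2.5·1 + -1.9·0.5 + -1.7·1 + -2.4·1.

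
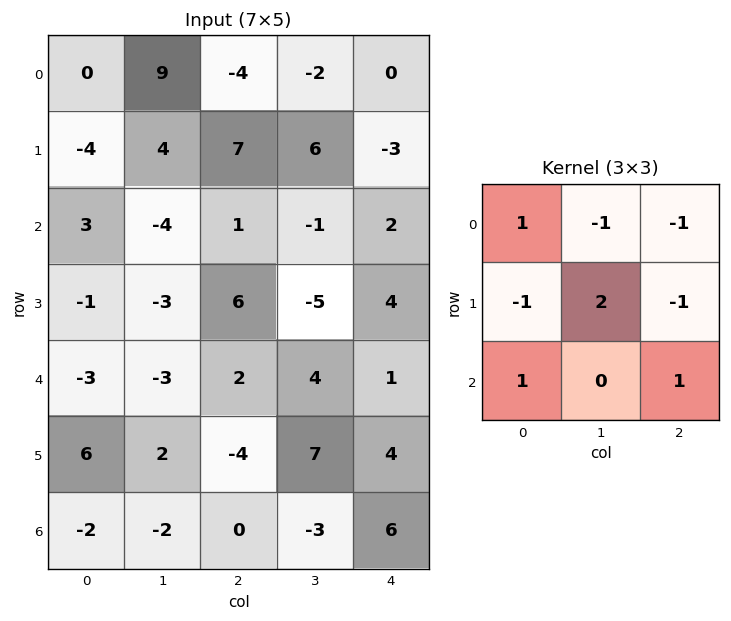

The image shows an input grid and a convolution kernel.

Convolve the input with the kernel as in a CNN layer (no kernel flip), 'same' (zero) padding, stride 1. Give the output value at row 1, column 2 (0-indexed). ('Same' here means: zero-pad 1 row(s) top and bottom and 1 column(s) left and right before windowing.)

The receptive field on the zero-padded input at this output position is [9 -4 -2 / 4 7 6 / -4 1 -1]. Elementwise product with the kernel and sum: 9·1 + -4·-1 + -2·-1 + 4·-1 + 7·2 + 6·-1 + -4·1 + -1·1.

14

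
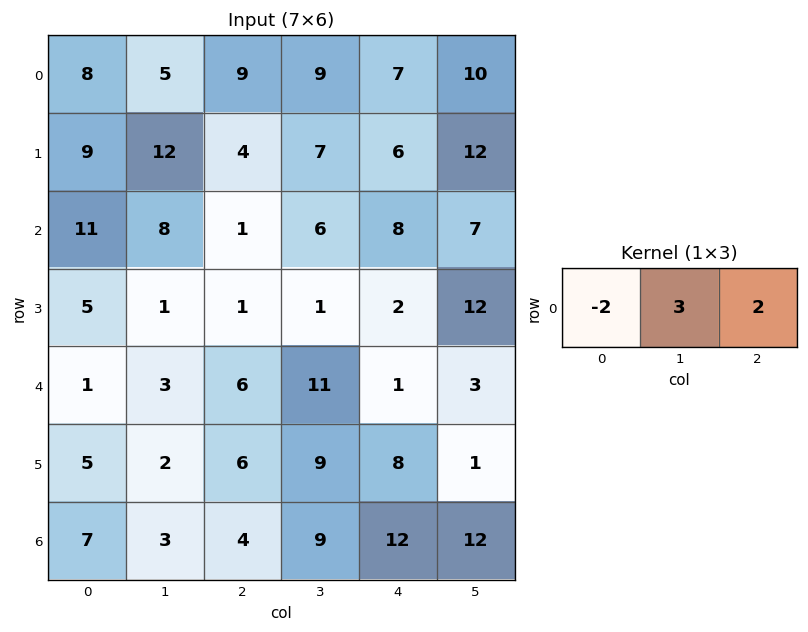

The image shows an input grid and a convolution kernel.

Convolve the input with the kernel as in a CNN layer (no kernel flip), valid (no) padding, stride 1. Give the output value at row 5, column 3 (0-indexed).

8

The receptive field on the input at this output position is [9 8 1]. Elementwise product with the kernel and sum: 9·-2 + 8·3 + 1·2.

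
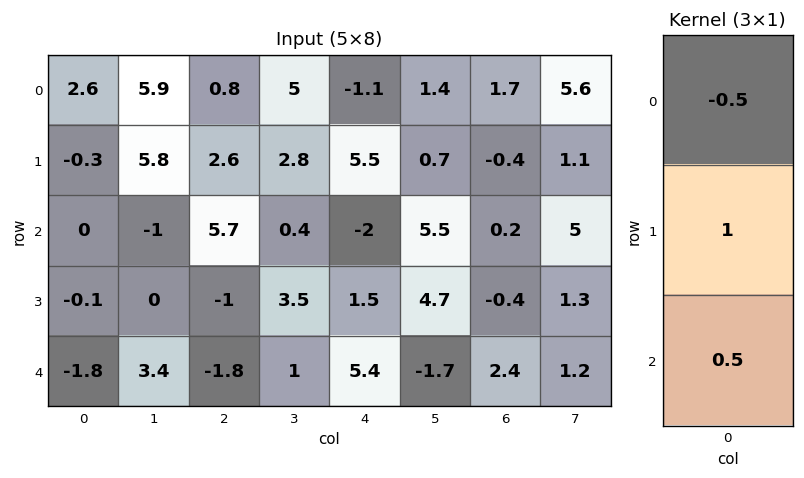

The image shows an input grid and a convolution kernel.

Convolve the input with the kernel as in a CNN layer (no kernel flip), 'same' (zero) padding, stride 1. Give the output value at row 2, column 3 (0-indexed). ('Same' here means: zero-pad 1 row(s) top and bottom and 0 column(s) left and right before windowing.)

The receptive field on the zero-padded input at this output position is [2.8 / 0.4 / 3.5]. Elementwise product with the kernel and sum: 2.8·-0.5 + 0.4·1 + 3.5·0.5.

0.75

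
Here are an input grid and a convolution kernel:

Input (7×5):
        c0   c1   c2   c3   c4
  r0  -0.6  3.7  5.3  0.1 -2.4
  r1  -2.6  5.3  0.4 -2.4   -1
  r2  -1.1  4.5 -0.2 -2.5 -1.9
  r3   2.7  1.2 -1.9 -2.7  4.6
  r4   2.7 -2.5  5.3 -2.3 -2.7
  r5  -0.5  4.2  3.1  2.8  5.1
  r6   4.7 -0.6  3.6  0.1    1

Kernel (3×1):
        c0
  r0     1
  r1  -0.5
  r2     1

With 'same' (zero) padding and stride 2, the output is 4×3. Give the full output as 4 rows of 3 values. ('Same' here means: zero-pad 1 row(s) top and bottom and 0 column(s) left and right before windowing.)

-2.3 -2.25 0.2
0.65 -1.4 4.55
0.85 -1.45 11.05
-2.85 1.3 4.6

Output[0,0]: The receptive field on the zero-padded input at this output position is [0 / -0.6 / -2.6]. Elementwise product with the kernel and sum: 0·1 + -0.6·-0.5 + -2.6·1.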